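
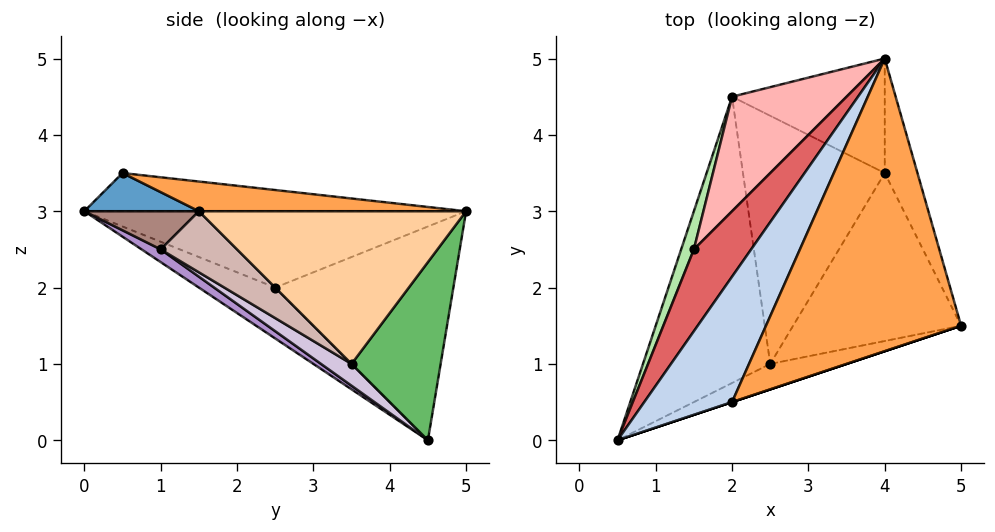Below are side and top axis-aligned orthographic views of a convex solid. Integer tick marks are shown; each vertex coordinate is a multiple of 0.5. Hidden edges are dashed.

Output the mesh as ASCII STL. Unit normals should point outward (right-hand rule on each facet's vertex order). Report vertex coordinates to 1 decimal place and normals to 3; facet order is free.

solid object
 facet normal 0.316 -0.949 0.000
  outer loop
   vertex 2.0 0.5 3.5
   vertex 0.5 0.0 3.0
   vertex 5.0 1.5 3.0
  endloop
 endfacet
 facet normal -0.384 0.269 0.883
  outer loop
   vertex 2.0 0.5 3.5
   vertex 4.0 5.0 3.0
   vertex 0.5 0.0 3.0
  endloop
 endfacet
 facet normal 0.150 0.043 0.988
  outer loop
   vertex 2.0 0.5 3.5
   vertex 5.0 1.5 3.0
   vertex 4.0 5.0 3.0
  endloop
 endfacet
 facet normal 0.942 0.269 -0.202
  outer loop
   vertex 4.0 3.5 1.0
   vertex 4.0 5.0 3.0
   vertex 5.0 1.5 3.0
  endloop
 endfacet
 facet normal 0.573 0.655 -0.492
  outer loop
   vertex 4.0 3.5 1.0
   vertex 2.0 4.5 0.0
   vertex 4.0 5.0 3.0
  endloop
 endfacet
 facet normal -0.873 0.436 0.218
  outer loop
   vertex 1.5 2.5 2.0
   vertex 2.0 4.5 0.0
   vertex 0.5 0.0 3.0
  endloop
 endfacet
 facet normal -0.698 0.489 0.524
  outer loop
   vertex 1.5 2.5 2.0
   vertex 0.5 0.0 3.0
   vertex 4.0 5.0 3.0
  endloop
 endfacet
 facet normal -0.725 0.569 0.388
  outer loop
   vertex 1.5 2.5 2.0
   vertex 4.0 5.0 3.0
   vertex 2.0 4.5 0.0
  endloop
 endfacet
 facet normal 0.082 -0.572 -0.816
  outer loop
   vertex 2.5 1.0 2.5
   vertex 0.5 0.0 3.0
   vertex 2.0 4.5 0.0
  endloop
 endfacet
 facet normal 0.125 -0.565 -0.816
  outer loop
   vertex 2.5 1.0 2.5
   vertex 2.0 4.5 0.0
   vertex 4.0 3.5 1.0
  endloop
 endfacet
 facet normal 0.267 -0.802 -0.535
  outer loop
   vertex 2.5 1.0 2.5
   vertex 5.0 1.5 3.0
   vertex 0.5 0.0 3.0
  endloop
 endfacet
 facet normal 0.271 -0.610 -0.745
  outer loop
   vertex 2.5 1.0 2.5
   vertex 4.0 3.5 1.0
   vertex 5.0 1.5 3.0
  endloop
 endfacet
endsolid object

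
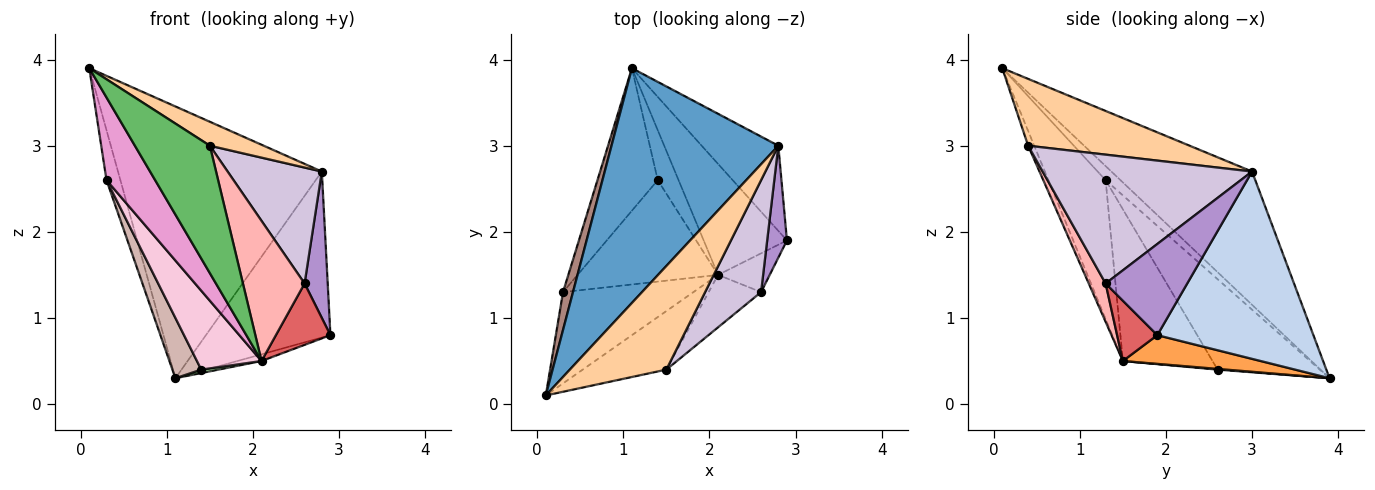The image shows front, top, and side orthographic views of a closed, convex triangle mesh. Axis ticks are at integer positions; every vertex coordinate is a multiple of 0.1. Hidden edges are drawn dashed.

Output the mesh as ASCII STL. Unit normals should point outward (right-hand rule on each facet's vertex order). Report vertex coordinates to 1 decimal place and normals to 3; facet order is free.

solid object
 facet normal -0.463 0.671 0.579
  outer loop
   vertex 2.8 3.0 2.7
   vertex 1.1 3.9 0.3
   vertex 0.1 0.1 3.9
  endloop
 endfacet
 facet normal 0.745 0.594 -0.305
  outer loop
   vertex 2.8 3.0 2.7
   vertex 2.9 1.9 0.8
   vertex 1.1 3.9 0.3
  endloop
 endfacet
 facet normal 0.325 0.057 -0.944
  outer loop
   vertex 2.1 1.5 0.5
   vertex 1.1 3.9 0.3
   vertex 2.9 1.9 0.8
  endloop
 endfacet
 facet normal 0.559 -0.186 0.808
  outer loop
   vertex 1.5 0.4 3.0
   vertex 2.8 3.0 2.7
   vertex 0.1 0.1 3.9
  endloop
 endfacet
 facet normal -0.073 -0.906 -0.416
  outer loop
   vertex 1.5 0.4 3.0
   vertex 0.1 0.1 3.9
   vertex 2.1 1.5 0.5
  endloop
 endfacet
 facet normal 0.034 -0.069 -0.997
  outer loop
   vertex 1.4 2.6 0.4
   vertex 1.1 3.9 0.3
   vertex 2.1 1.5 0.5
  endloop
 endfacet
 facet normal 0.529 -0.718 -0.453
  outer loop
   vertex 2.6 1.3 1.4
   vertex 2.1 1.5 0.5
   vertex 2.9 1.9 0.8
  endloop
 endfacet
 facet normal 0.248 -0.907 -0.340
  outer loop
   vertex 2.6 1.3 1.4
   vertex 1.5 0.4 3.0
   vertex 2.1 1.5 0.5
  endloop
 endfacet
 facet normal 0.942 -0.267 0.204
  outer loop
   vertex 2.6 1.3 1.4
   vertex 2.9 1.9 0.8
   vertex 2.8 3.0 2.7
  endloop
 endfacet
 facet normal 0.848 -0.381 0.368
  outer loop
   vertex 2.6 1.3 1.4
   vertex 2.8 3.0 2.7
   vertex 1.5 0.4 3.0
  endloop
 endfacet
 facet normal -0.648 0.607 0.460
  outer loop
   vertex 0.3 1.3 2.6
   vertex 0.1 0.1 3.9
   vertex 1.1 3.9 0.3
  endloop
 endfacet
 facet normal -0.810 -0.228 -0.540
  outer loop
   vertex 0.3 1.3 2.6
   vertex 1.1 3.9 0.3
   vertex 1.4 2.6 0.4
  endloop
 endfacet
 facet normal -0.620 -0.527 -0.582
  outer loop
   vertex 0.3 1.3 2.6
   vertex 2.1 1.5 0.5
   vertex 0.1 0.1 3.9
  endloop
 endfacet
 facet normal -0.649 -0.467 -0.601
  outer loop
   vertex 0.3 1.3 2.6
   vertex 1.4 2.6 0.4
   vertex 2.1 1.5 0.5
  endloop
 endfacet
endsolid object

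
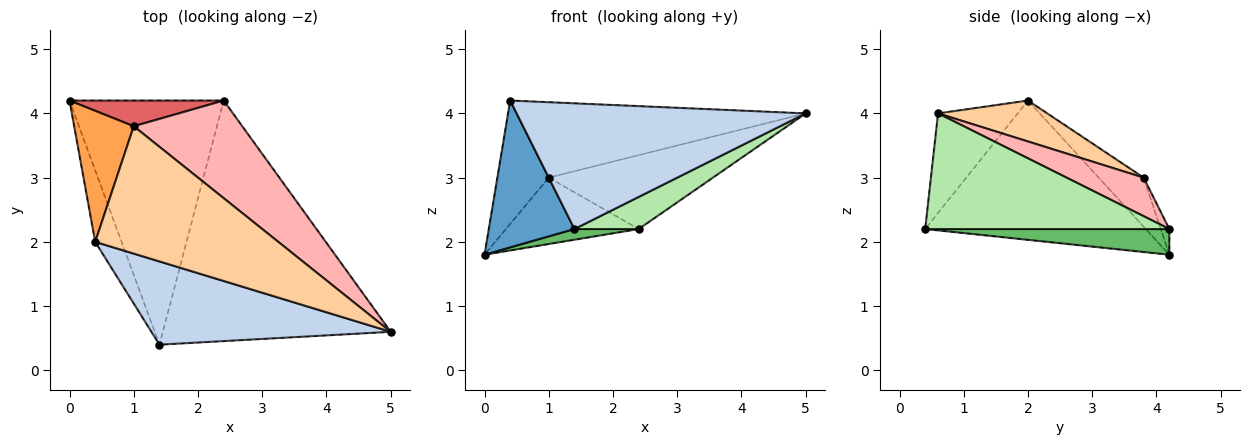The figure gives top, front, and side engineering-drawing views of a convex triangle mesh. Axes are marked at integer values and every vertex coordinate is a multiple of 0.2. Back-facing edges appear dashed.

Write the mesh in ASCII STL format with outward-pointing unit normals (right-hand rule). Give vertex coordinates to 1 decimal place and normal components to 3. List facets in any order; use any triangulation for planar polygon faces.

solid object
 facet normal -0.918 -0.357 -0.174
  outer loop
   vertex 0.4 2.0 4.2
   vertex 0.0 4.2 1.8
   vertex 1.4 0.4 2.2
  endloop
 endfacet
 facet normal -0.224 -0.813 0.538
  outer loop
   vertex 0.4 2.0 4.2
   vertex 1.4 0.4 2.2
   vertex 5.0 0.6 4.0
  endloop
 endfacet
 facet normal -0.514 0.588 0.625
  outer loop
   vertex 1.0 3.8 3.0
   vertex 0.0 4.2 1.8
   vertex 0.4 2.0 4.2
  endloop
 endfacet
 facet normal 0.189 0.500 0.845
  outer loop
   vertex 1.0 3.8 3.0
   vertex 0.4 2.0 4.2
   vertex 5.0 0.6 4.0
  endloop
 endfacet
 facet normal 0.164 -0.043 -0.985
  outer loop
   vertex 2.4 4.2 2.2
   vertex 1.4 0.4 2.2
   vertex 0.0 4.2 1.8
  endloop
 endfacet
 facet normal 0.449 -0.118 -0.886
  outer loop
   vertex 2.4 4.2 2.2
   vertex 5.0 0.6 4.0
   vertex 1.4 0.4 2.2
  endloop
 endfacet
 facet normal -0.060 0.931 0.360
  outer loop
   vertex 2.4 4.2 2.2
   vertex 0.0 4.2 1.8
   vertex 1.0 3.8 3.0
  endloop
 endfacet
 facet normal 0.273 0.581 0.767
  outer loop
   vertex 2.4 4.2 2.2
   vertex 1.0 3.8 3.0
   vertex 5.0 0.6 4.0
  endloop
 endfacet
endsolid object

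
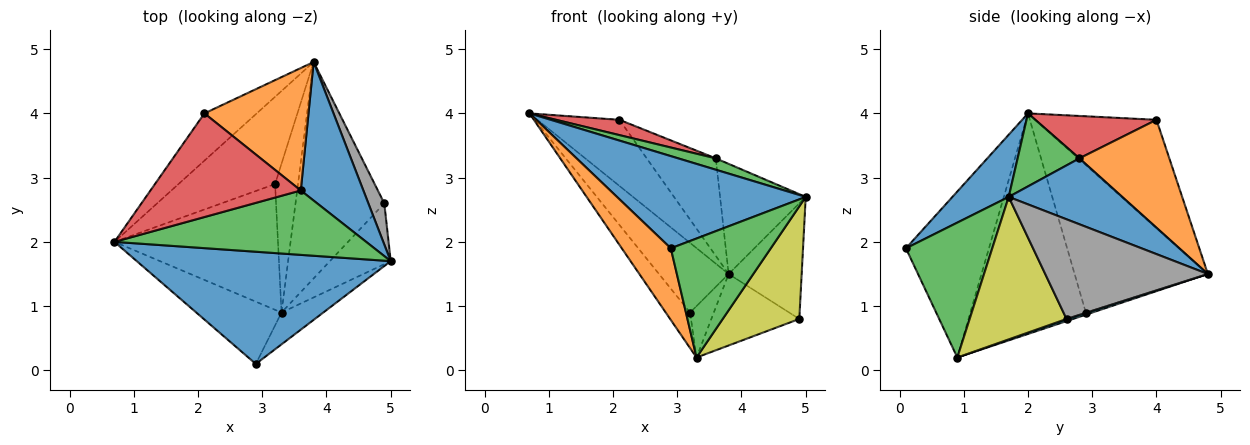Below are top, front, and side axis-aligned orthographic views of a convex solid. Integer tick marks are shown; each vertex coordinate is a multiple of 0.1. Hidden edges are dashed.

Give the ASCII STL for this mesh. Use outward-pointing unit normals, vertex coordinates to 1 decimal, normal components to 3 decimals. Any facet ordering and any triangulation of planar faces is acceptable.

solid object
 facet normal 0.186 -0.624 0.759
  outer loop
   vertex 2.9 0.1 1.9
   vertex 5.0 1.7 2.7
   vertex 0.7 2.0 4.0
  endloop
 endfacet
 facet normal -0.788 -0.465 -0.404
  outer loop
   vertex 2.9 0.1 1.9
   vertex 0.7 2.0 4.0
   vertex 3.3 0.9 0.2
  endloop
 endfacet
 facet normal 0.641 -0.742 -0.198
  outer loop
   vertex 2.9 0.1 1.9
   vertex 3.3 0.9 0.2
   vertex 5.0 1.7 2.7
  endloop
 endfacet
 facet normal -0.769 0.520 -0.372
  outer loop
   vertex 2.1 4.0 3.9
   vertex 3.8 4.8 1.5
   vertex 0.7 2.0 4.0
  endloop
 endfacet
 facet normal -0.767 0.401 -0.502
  outer loop
   vertex 3.2 2.9 0.9
   vertex 0.7 2.0 4.0
   vertex 3.8 4.8 1.5
  endloop
 endfacet
 facet normal -0.791 0.167 -0.589
  outer loop
   vertex 3.2 2.9 0.9
   vertex 3.3 0.9 0.2
   vertex 0.7 2.0 4.0
  endloop
 endfacet
 facet normal -0.088 0.325 -0.942
  outer loop
   vertex 3.2 2.9 0.9
   vertex 3.8 4.8 1.5
   vertex 3.3 0.9 0.2
  endloop
 endfacet
 facet normal 0.903 0.405 0.145
  outer loop
   vertex 4.9 2.6 0.8
   vertex 3.8 4.8 1.5
   vertex 5.0 1.7 2.7
  endloop
 endfacet
 facet normal 0.744 -0.588 -0.318
  outer loop
   vertex 4.9 2.6 0.8
   vertex 5.0 1.7 2.7
   vertex 3.3 0.9 0.2
  endloop
 endfacet
 facet normal 0.023 0.314 -0.949
  outer loop
   vertex 4.9 2.6 0.8
   vertex 3.3 0.9 0.2
   vertex 3.8 4.8 1.5
  endloop
 endfacet
 facet normal 0.636 0.480 0.604
  outer loop
   vertex 3.6 2.8 3.3
   vertex 5.0 1.7 2.7
   vertex 3.8 4.8 1.5
  endloop
 endfacet
 facet normal 0.630 0.484 0.608
  outer loop
   vertex 3.6 2.8 3.3
   vertex 3.8 4.8 1.5
   vertex 2.1 4.0 3.9
  endloop
 endfacet
 facet normal 0.275 -0.167 0.947
  outer loop
   vertex 3.6 2.8 3.3
   vertex 0.7 2.0 4.0
   vertex 5.0 1.7 2.7
  endloop
 endfacet
 facet normal 0.269 -0.140 0.953
  outer loop
   vertex 3.6 2.8 3.3
   vertex 2.1 4.0 3.9
   vertex 0.7 2.0 4.0
  endloop
 endfacet
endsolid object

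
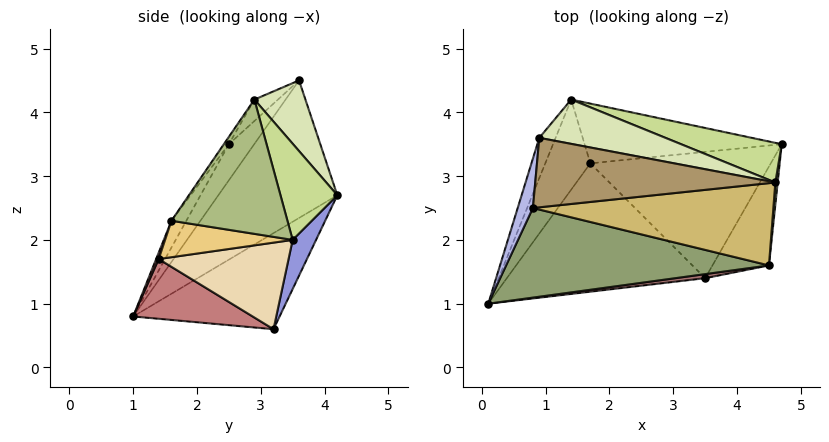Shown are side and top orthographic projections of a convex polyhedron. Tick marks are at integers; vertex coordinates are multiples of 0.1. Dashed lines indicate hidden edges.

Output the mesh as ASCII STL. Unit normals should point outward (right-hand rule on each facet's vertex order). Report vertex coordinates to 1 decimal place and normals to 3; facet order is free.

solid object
 facet normal -0.897 0.428 -0.107
  outer loop
   vertex 0.9 3.6 4.5
   vertex 1.4 4.2 2.7
   vertex 0.1 1.0 0.8
  endloop
 endfacet
 facet normal -0.770 0.527 -0.361
  outer loop
   vertex 1.7 3.2 0.6
   vertex 0.1 1.0 0.8
   vertex 1.4 4.2 2.7
  endloop
 endfacet
 facet normal 0.104 0.904 -0.416
  outer loop
   vertex 1.7 3.2 0.6
   vertex 1.4 4.2 2.7
   vertex 4.7 3.5 2.0
  endloop
 endfacet
 facet normal -0.890 -0.260 0.375
  outer loop
   vertex 0.8 2.5 3.5
   vertex 0.9 3.6 4.5
   vertex 0.1 1.0 0.8
  endloop
 endfacet
 facet normal -0.050 -0.867 0.495
  outer loop
   vertex 0.8 2.5 3.5
   vertex 0.1 1.0 0.8
   vertex 4.5 1.6 2.3
  endloop
 endfacet
 facet normal 0.995 -0.102 0.017
  outer loop
   vertex 4.6 2.9 4.2
   vertex 4.5 1.6 2.3
   vertex 4.7 3.5 2.0
  endloop
 endfacet
 facet normal 0.254 0.930 0.265
  outer loop
   vertex 4.6 2.9 4.2
   vertex 4.7 3.5 2.0
   vertex 1.4 4.2 2.7
  endloop
 endfacet
 facet normal 0.202 0.911 0.360
  outer loop
   vertex 4.6 2.9 4.2
   vertex 1.4 4.2 2.7
   vertex 0.9 3.6 4.5
  endloop
 endfacet
 facet normal -0.066 -0.668 0.741
  outer loop
   vertex 4.6 2.9 4.2
   vertex 0.9 3.6 4.5
   vertex 0.8 2.5 3.5
  endloop
 endfacet
 facet normal -0.017 -0.825 0.565
  outer loop
   vertex 4.6 2.9 4.2
   vertex 0.8 2.5 3.5
   vertex 4.5 1.6 2.3
  endloop
 endfacet
 facet normal 0.533 -0.186 -0.826
  outer loop
   vertex 3.5 1.4 1.7
   vertex 4.7 3.5 2.0
   vertex 4.5 1.6 2.3
  endloop
 endfacet
 facet normal 0.430 -0.118 -0.895
  outer loop
   vertex 3.5 1.4 1.7
   vertex 1.7 3.2 0.6
   vertex 4.7 3.5 2.0
  endloop
 endfacet
 facet normal 0.051 -0.970 0.238
  outer loop
   vertex 3.5 1.4 1.7
   vertex 4.5 1.6 2.3
   vertex 0.1 1.0 0.8
  endloop
 endfacet
 facet normal 0.276 -0.285 -0.918
  outer loop
   vertex 3.5 1.4 1.7
   vertex 0.1 1.0 0.8
   vertex 1.7 3.2 0.6
  endloop
 endfacet
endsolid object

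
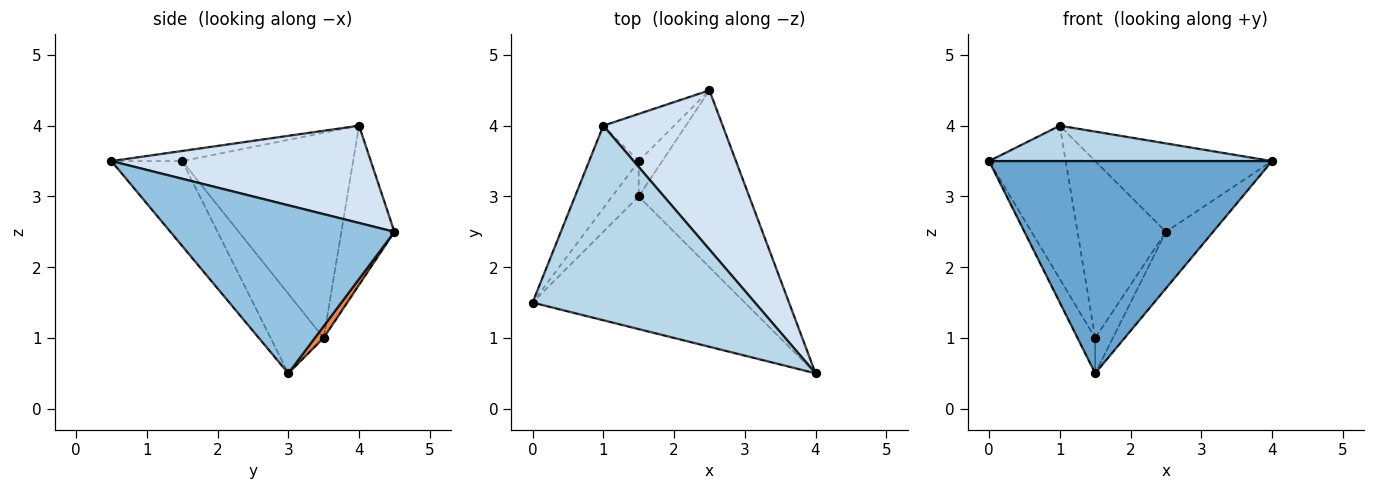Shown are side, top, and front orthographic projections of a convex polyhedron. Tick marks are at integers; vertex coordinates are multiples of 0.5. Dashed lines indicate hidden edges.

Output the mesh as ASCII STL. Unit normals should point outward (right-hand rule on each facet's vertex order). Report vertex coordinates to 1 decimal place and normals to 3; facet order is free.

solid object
 facet normal -0.207 -0.830 -0.518
  outer loop
   vertex 1.5 3.0 0.5
   vertex 4.0 0.5 3.5
   vertex 0.0 1.5 3.5
  endloop
 endfacet
 facet normal 0.823 0.173 -0.541
  outer loop
   vertex 1.5 3.0 0.5
   vertex 2.5 4.5 2.5
   vertex 4.0 0.5 3.5
  endloop
 endfacet
 facet normal -0.045 -0.179 0.983
  outer loop
   vertex 1.0 4.0 4.0
   vertex 0.0 1.5 3.5
   vertex 4.0 0.5 3.5
  endloop
 endfacet
 facet normal 0.580 0.396 0.712
  outer loop
   vertex 1.0 4.0 4.0
   vertex 4.0 0.5 3.5
   vertex 2.5 4.5 2.5
  endloop
 endfacet
 facet normal 0.333 0.667 -0.667
  outer loop
   vertex 1.5 3.5 1.0
   vertex 2.5 4.5 2.5
   vertex 1.5 3.0 0.5
  endloop
 endfacet
 facet normal -0.502 0.836 -0.223
  outer loop
   vertex 1.5 3.5 1.0
   vertex 1.0 4.0 4.0
   vertex 2.5 4.5 2.5
  endloop
 endfacet
 facet normal -0.905 0.302 -0.302
  outer loop
   vertex 1.5 3.5 1.0
   vertex 1.5 3.0 0.5
   vertex 0.0 1.5 3.5
  endloop
 endfacet
 facet normal -0.891 0.399 -0.215
  outer loop
   vertex 1.5 3.5 1.0
   vertex 0.0 1.5 3.5
   vertex 1.0 4.0 4.0
  endloop
 endfacet
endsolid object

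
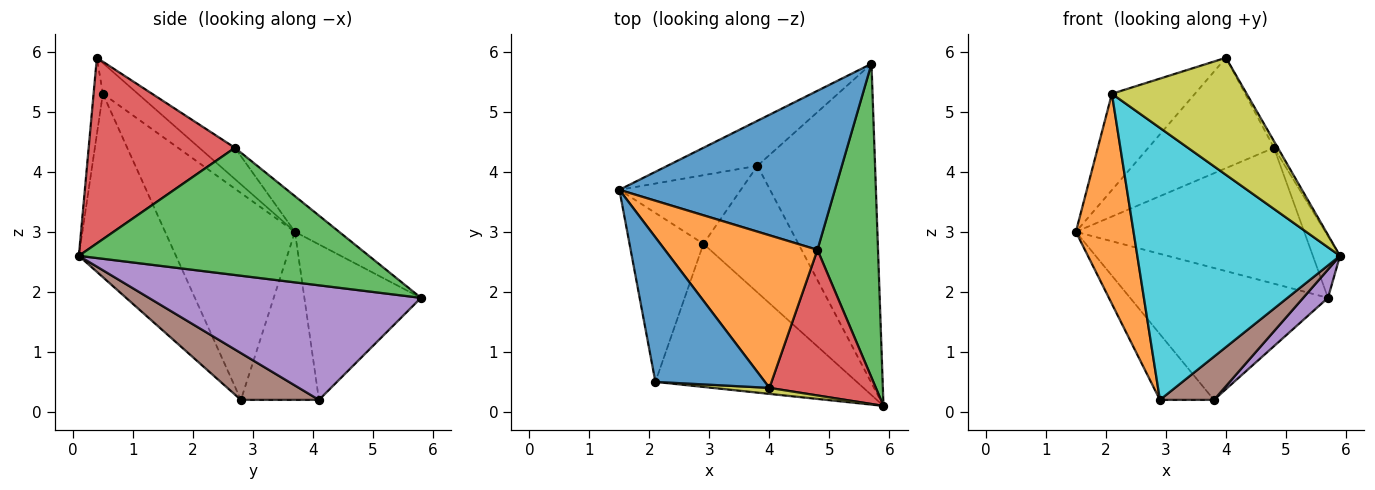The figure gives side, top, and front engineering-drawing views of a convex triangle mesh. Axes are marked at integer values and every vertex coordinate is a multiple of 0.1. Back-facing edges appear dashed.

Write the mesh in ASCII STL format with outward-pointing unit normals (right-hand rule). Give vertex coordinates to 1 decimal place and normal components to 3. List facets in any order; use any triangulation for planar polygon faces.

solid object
 facet normal -0.125 0.645 0.754
  outer loop
   vertex 4.8 2.7 4.4
   vertex 5.7 5.8 1.9
   vertex 1.5 3.7 3.0
  endloop
 endfacet
 facet normal -0.164 0.578 0.799
  outer loop
   vertex 4.8 2.7 4.4
   vertex 1.5 3.7 3.0
   vertex 4.0 0.4 5.9
  endloop
 endfacet
 facet normal 0.900 0.084 0.428
  outer loop
   vertex 4.8 2.7 4.4
   vertex 5.9 0.1 2.6
   vertex 5.7 5.8 1.9
  endloop
 endfacet
 facet normal 0.867 0.023 0.497
  outer loop
   vertex 4.8 2.7 4.4
   vertex 4.0 0.4 5.9
   vertex 5.9 0.1 2.6
  endloop
 endfacet
 facet normal 0.696 -0.063 -0.715
  outer loop
   vertex 3.8 4.1 0.2
   vertex 5.7 5.8 1.9
   vertex 5.9 0.1 2.6
  endloop
 endfacet
 facet normal 0.423 -0.293 -0.858
  outer loop
   vertex 3.8 4.1 0.2
   vertex 5.9 0.1 2.6
   vertex 2.9 2.8 0.2
  endloop
 endfacet
 facet normal -0.487 0.827 -0.282
  outer loop
   vertex 3.8 4.1 0.2
   vertex 1.5 3.7 3.0
   vertex 5.7 5.8 1.9
  endloop
 endfacet
 facet normal -0.707 0.489 -0.511
  outer loop
   vertex 3.8 4.1 0.2
   vertex 2.9 2.8 0.2
   vertex 1.5 3.7 3.0
  endloop
 endfacet
 facet normal -0.069 -0.996 0.051
  outer loop
   vertex 2.1 0.5 5.3
   vertex 5.9 0.1 2.6
   vertex 4.0 0.4 5.9
  endloop
 endfacet
 facet normal -0.390 -0.815 -0.429
  outer loop
   vertex 2.1 0.5 5.3
   vertex 2.9 2.8 0.2
   vertex 5.9 0.1 2.6
  endloop
 endfacet
 facet normal -0.228 0.540 0.810
  outer loop
   vertex 2.1 0.5 5.3
   vertex 4.0 0.4 5.9
   vertex 1.5 3.7 3.0
  endloop
 endfacet
 facet normal -0.869 -0.386 -0.310
  outer loop
   vertex 2.1 0.5 5.3
   vertex 1.5 3.7 3.0
   vertex 2.9 2.8 0.2
  endloop
 endfacet
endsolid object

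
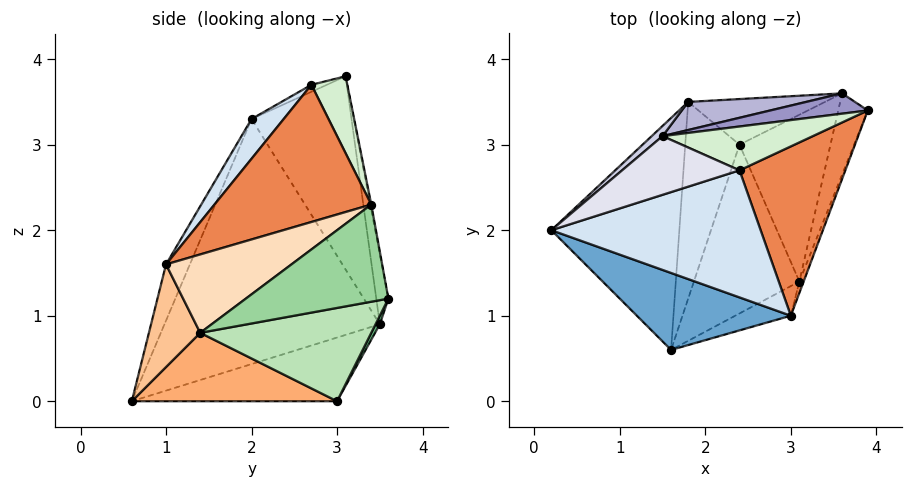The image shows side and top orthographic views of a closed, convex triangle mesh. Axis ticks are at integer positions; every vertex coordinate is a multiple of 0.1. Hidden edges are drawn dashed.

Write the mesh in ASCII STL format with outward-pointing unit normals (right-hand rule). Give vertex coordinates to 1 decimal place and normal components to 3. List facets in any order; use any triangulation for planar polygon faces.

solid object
 facet normal -0.125 -0.931 0.342
  outer loop
   vertex 3.0 1.0 1.6
   vertex 0.2 2.0 3.3
   vertex 1.6 0.6 0.0
  endloop
 endfacet
 facet normal -0.868 0.201 -0.454
  outer loop
   vertex 1.8 3.5 0.9
   vertex 1.6 0.6 0.0
   vertex 0.2 2.0 3.3
  endloop
 endfacet
 facet normal -0.738 0.246 -0.629
  outer loop
   vertex 1.8 3.5 0.9
   vertex 2.4 3.0 0.0
   vertex 1.6 0.6 0.0
  endloop
 endfacet
 facet normal 0.123 -0.754 0.645
  outer loop
   vertex 2.4 2.7 3.7
   vertex 0.2 2.0 3.3
   vertex 3.0 1.0 1.6
  endloop
 endfacet
 facet normal 0.715 -0.429 0.552
  outer loop
   vertex 2.4 2.7 3.7
   vertex 3.0 1.0 1.6
   vertex 3.9 3.4 2.3
  endloop
 endfacet
 facet normal 0.535 -0.178 -0.825
  outer loop
   vertex 3.1 1.4 0.8
   vertex 1.6 0.6 0.0
   vertex 2.4 3.0 0.0
  endloop
 endfacet
 facet normal 0.571 -0.761 -0.309
  outer loop
   vertex 3.1 1.4 0.8
   vertex 3.0 1.0 1.6
   vertex 1.6 0.6 0.0
  endloop
 endfacet
 facet normal 0.940 -0.338 -0.051
  outer loop
   vertex 3.1 1.4 0.8
   vertex 3.9 3.4 2.3
   vertex 3.0 1.0 1.6
  endloop
 endfacet
 facet normal 0.029 0.882 -0.470
  outer loop
   vertex 3.6 3.6 1.2
   vertex 2.4 3.0 0.0
   vertex 1.8 3.5 0.9
  endloop
 endfacet
 facet normal 0.944 -0.162 -0.287
  outer loop
   vertex 3.6 3.6 1.2
   vertex 3.9 3.4 2.3
   vertex 3.1 1.4 0.8
  endloop
 endfacet
 facet normal 0.716 -0.036 -0.698
  outer loop
   vertex 3.6 3.6 1.2
   vertex 3.1 1.4 0.8
   vertex 2.4 3.0 0.0
  endloop
 endfacet
 facet normal 0.355 0.626 0.694
  outer loop
   vertex 1.5 3.1 3.8
   vertex 2.4 2.7 3.7
   vertex 3.9 3.4 2.3
  endloop
 endfacet
 facet normal -0.010 0.983 0.181
  outer loop
   vertex 1.5 3.1 3.8
   vertex 3.9 3.4 2.3
   vertex 3.6 3.6 1.2
  endloop
 endfacet
 facet normal -0.076 0.989 0.128
  outer loop
   vertex 1.5 3.1 3.8
   vertex 3.6 3.6 1.2
   vertex 1.8 3.5 0.9
  endloop
 endfacet
 facet normal -0.654 0.756 0.037
  outer loop
   vertex 1.5 3.1 3.8
   vertex 1.8 3.5 0.9
   vertex 0.2 2.0 3.3
  endloop
 endfacet
 facet normal -0.056 -0.358 0.932
  outer loop
   vertex 1.5 3.1 3.8
   vertex 0.2 2.0 3.3
   vertex 2.4 2.7 3.7
  endloop
 endfacet
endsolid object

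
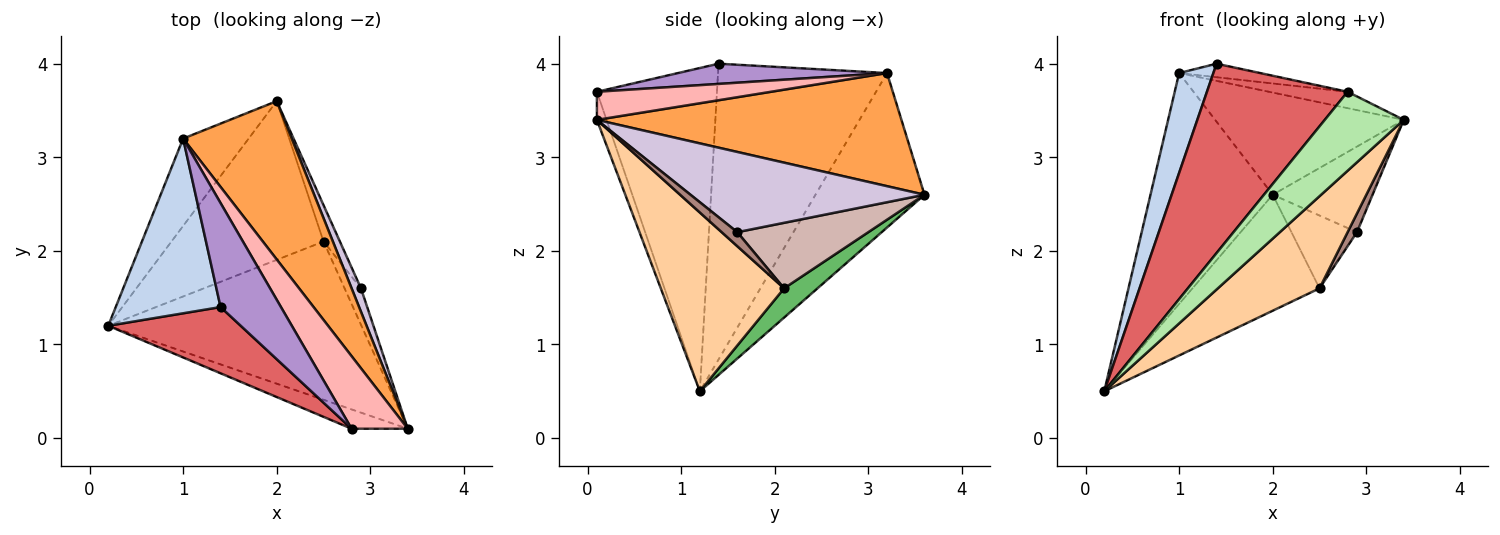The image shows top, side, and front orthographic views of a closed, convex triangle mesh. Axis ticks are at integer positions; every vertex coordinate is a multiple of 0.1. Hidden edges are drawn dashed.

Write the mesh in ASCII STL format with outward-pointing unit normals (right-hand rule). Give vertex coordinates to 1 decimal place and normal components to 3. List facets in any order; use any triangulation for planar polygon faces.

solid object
 facet normal -0.641 0.718 -0.272
  outer loop
   vertex 1.0 3.2 3.9
   vertex 2.0 3.6 2.6
   vertex 0.2 1.2 0.5
  endloop
 endfacet
 facet normal -0.926 -0.188 0.328
  outer loop
   vertex 1.0 3.2 3.9
   vertex 0.2 1.2 0.5
   vertex 1.4 1.4 4.0
  endloop
 endfacet
 facet normal 0.659 0.408 0.632
  outer loop
   vertex 1.0 3.2 3.9
   vertex 3.4 0.1 3.4
   vertex 2.0 3.6 2.6
  endloop
 endfacet
 facet normal 0.521 -0.430 -0.738
  outer loop
   vertex 2.5 2.1 1.6
   vertex 3.4 0.1 3.4
   vertex 0.2 1.2 0.5
  endloop
 endfacet
 facet normal 0.153 0.583 -0.798
  outer loop
   vertex 2.5 2.1 1.6
   vertex 0.2 1.2 0.5
   vertex 2.0 3.6 2.6
  endloop
 endfacet
 facet normal -0.118 -0.965 -0.236
  outer loop
   vertex 2.8 0.1 3.7
   vertex 0.2 1.2 0.5
   vertex 3.4 0.1 3.4
  endloop
 endfacet
 facet normal -0.627 -0.735 0.257
  outer loop
   vertex 2.8 0.1 3.7
   vertex 1.4 1.4 4.0
   vertex 0.2 1.2 0.5
  endloop
 endfacet
 facet normal 0.438 0.198 0.877
  outer loop
   vertex 2.8 0.1 3.7
   vertex 3.4 0.1 3.4
   vertex 1.0 3.2 3.9
  endloop
 endfacet
 facet normal 0.315 0.122 0.941
  outer loop
   vertex 2.8 0.1 3.7
   vertex 1.0 3.2 3.9
   vertex 1.4 1.4 4.0
  endloop
 endfacet
 facet normal 0.915 0.390 0.107
  outer loop
   vertex 2.9 1.6 2.2
   vertex 2.0 3.6 2.6
   vertex 3.4 0.1 3.4
  endloop
 endfacet
 facet normal 0.606 -0.364 -0.707
  outer loop
   vertex 2.9 1.6 2.2
   vertex 3.4 0.1 3.4
   vertex 2.5 2.1 1.6
  endloop
 endfacet
 facet normal 0.873 0.436 -0.218
  outer loop
   vertex 2.9 1.6 2.2
   vertex 2.5 2.1 1.6
   vertex 2.0 3.6 2.6
  endloop
 endfacet
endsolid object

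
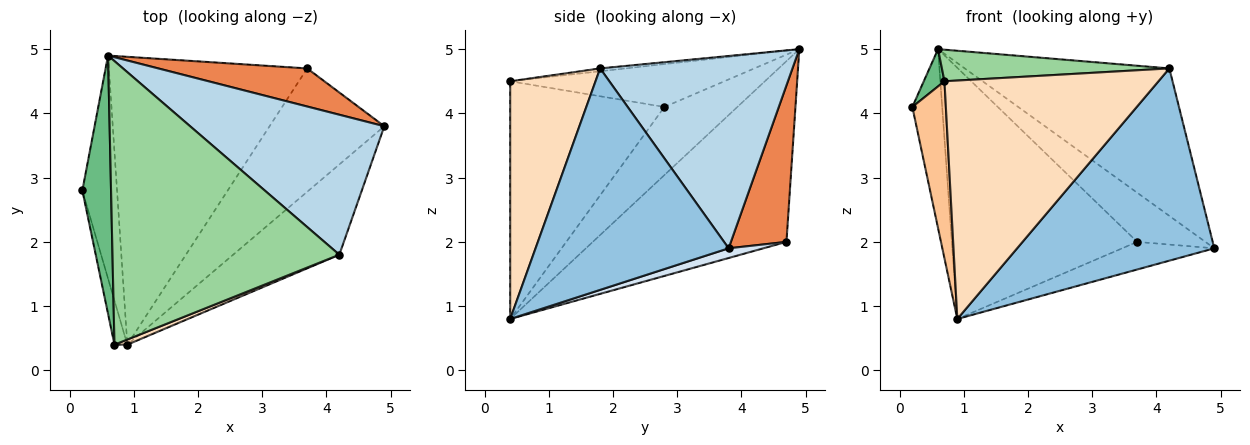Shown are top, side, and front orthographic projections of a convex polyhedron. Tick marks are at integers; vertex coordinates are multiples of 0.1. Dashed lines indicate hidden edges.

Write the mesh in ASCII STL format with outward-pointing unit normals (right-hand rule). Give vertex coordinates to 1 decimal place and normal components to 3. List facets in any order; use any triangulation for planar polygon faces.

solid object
 facet normal -0.837 0.342 -0.427
  outer loop
   vertex 0.6 4.9 5.0
   vertex 0.9 0.4 0.8
   vertex 0.2 2.8 4.1
  endloop
 endfacet
 facet normal 0.663 -0.677 -0.318
  outer loop
   vertex 4.2 1.8 4.7
   vertex 0.9 0.4 0.8
   vertex 4.9 3.8 1.9
  endloop
 endfacet
 facet normal 0.563 0.599 0.569
  outer loop
   vertex 4.2 1.8 4.7
   vertex 4.9 3.8 1.9
   vertex 0.6 4.9 5.0
  endloop
 endfacet
 facet normal 0.082 0.218 -0.973
  outer loop
   vertex 3.7 4.7 2.0
   vertex 4.9 3.8 1.9
   vertex 0.9 0.4 0.8
  endloop
 endfacet
 facet normal 0.541 0.665 0.515
  outer loop
   vertex 3.7 4.7 2.0
   vertex 0.6 4.9 5.0
   vertex 4.9 3.8 1.9
  endloop
 endfacet
 facet normal -0.566 0.542 -0.621
  outer loop
   vertex 3.7 4.7 2.0
   vertex 0.9 0.4 0.8
   vertex 0.6 4.9 5.0
  endloop
 endfacet
 facet normal -0.976 -0.212 -0.053
  outer loop
   vertex 0.7 0.4 4.5
   vertex 0.2 2.8 4.1
   vertex 0.9 0.4 0.8
  endloop
 endfacet
 facet normal 0.370 -0.929 0.020
  outer loop
   vertex 0.7 0.4 4.5
   vertex 0.9 0.4 0.8
   vertex 4.2 1.8 4.7
  endloop
 endfacet
 facet normal -0.828 -0.080 0.555
  outer loop
   vertex 0.7 0.4 4.5
   vertex 0.6 4.9 5.0
   vertex 0.2 2.8 4.1
  endloop
 endfacet
 facet normal -0.013 -0.111 0.994
  outer loop
   vertex 0.7 0.4 4.5
   vertex 4.2 1.8 4.7
   vertex 0.6 4.9 5.0
  endloop
 endfacet
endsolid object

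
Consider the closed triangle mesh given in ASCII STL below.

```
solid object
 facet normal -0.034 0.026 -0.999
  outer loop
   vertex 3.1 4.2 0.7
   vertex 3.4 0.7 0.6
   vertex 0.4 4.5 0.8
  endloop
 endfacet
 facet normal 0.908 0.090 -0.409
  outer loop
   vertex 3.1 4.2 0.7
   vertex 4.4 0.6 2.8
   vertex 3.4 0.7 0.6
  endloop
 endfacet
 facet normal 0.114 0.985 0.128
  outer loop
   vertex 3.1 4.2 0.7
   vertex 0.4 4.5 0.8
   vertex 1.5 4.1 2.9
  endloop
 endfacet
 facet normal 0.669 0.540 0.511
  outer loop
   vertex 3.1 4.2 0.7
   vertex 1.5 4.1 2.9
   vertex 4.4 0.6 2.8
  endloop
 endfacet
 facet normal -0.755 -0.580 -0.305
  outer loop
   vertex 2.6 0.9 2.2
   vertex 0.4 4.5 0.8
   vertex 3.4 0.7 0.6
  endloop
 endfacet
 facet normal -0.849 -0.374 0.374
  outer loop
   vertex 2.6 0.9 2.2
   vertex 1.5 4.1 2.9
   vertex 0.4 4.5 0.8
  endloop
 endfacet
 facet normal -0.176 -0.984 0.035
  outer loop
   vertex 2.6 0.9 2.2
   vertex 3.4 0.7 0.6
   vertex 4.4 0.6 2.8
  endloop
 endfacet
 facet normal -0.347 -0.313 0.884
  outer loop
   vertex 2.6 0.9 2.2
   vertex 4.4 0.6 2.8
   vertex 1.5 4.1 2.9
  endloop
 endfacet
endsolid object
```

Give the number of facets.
8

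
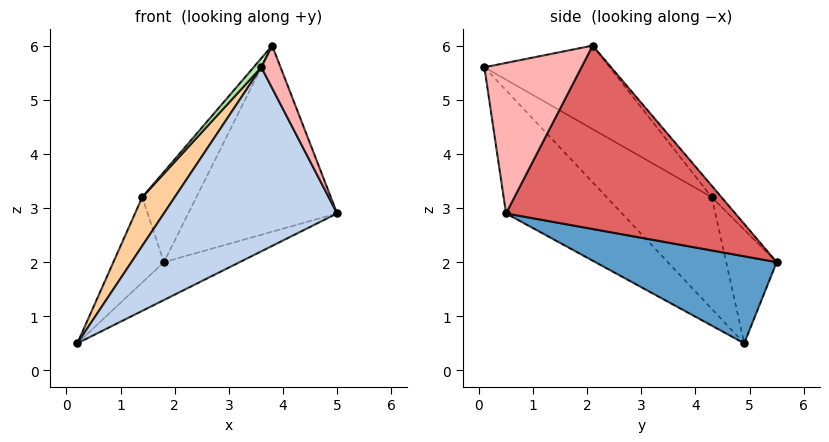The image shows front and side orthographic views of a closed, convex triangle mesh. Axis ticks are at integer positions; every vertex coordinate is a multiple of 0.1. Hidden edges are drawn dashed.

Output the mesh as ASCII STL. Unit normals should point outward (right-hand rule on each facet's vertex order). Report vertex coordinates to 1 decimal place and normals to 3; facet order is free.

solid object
 facet normal 0.609 0.254 -0.751
  outer loop
   vertex 1.8 5.5 2.0
   vertex 5.0 0.5 2.9
   vertex 0.2 4.9 0.5
  endloop
 endfacet
 facet normal -0.514 -0.769 -0.381
  outer loop
   vertex 3.6 0.1 5.6
   vertex 0.2 4.9 0.5
   vertex 5.0 0.5 2.9
  endloop
 endfacet
 facet normal -0.640 0.640 0.426
  outer loop
   vertex 1.4 4.3 3.2
   vertex 1.8 5.5 2.0
   vertex 0.2 4.9 0.5
  endloop
 endfacet
 facet normal -0.899 -0.278 0.338
  outer loop
   vertex 1.4 4.3 3.2
   vertex 0.2 4.9 0.5
   vertex 3.6 0.1 5.6
  endloop
 endfacet
 facet normal -0.130 0.722 0.679
  outer loop
   vertex 3.8 2.1 6.0
   vertex 1.8 5.5 2.0
   vertex 1.4 4.3 3.2
  endloop
 endfacet
 facet normal -0.777 -0.048 0.628
  outer loop
   vertex 3.8 2.1 6.0
   vertex 1.4 4.3 3.2
   vertex 3.6 0.1 5.6
  endloop
 endfacet
 facet normal 0.838 0.544 0.044
  outer loop
   vertex 3.8 2.1 6.0
   vertex 5.0 0.5 2.9
   vertex 1.8 5.5 2.0
  endloop
 endfacet
 facet normal 0.884 -0.175 0.433
  outer loop
   vertex 3.8 2.1 6.0
   vertex 3.6 0.1 5.6
   vertex 5.0 0.5 2.9
  endloop
 endfacet
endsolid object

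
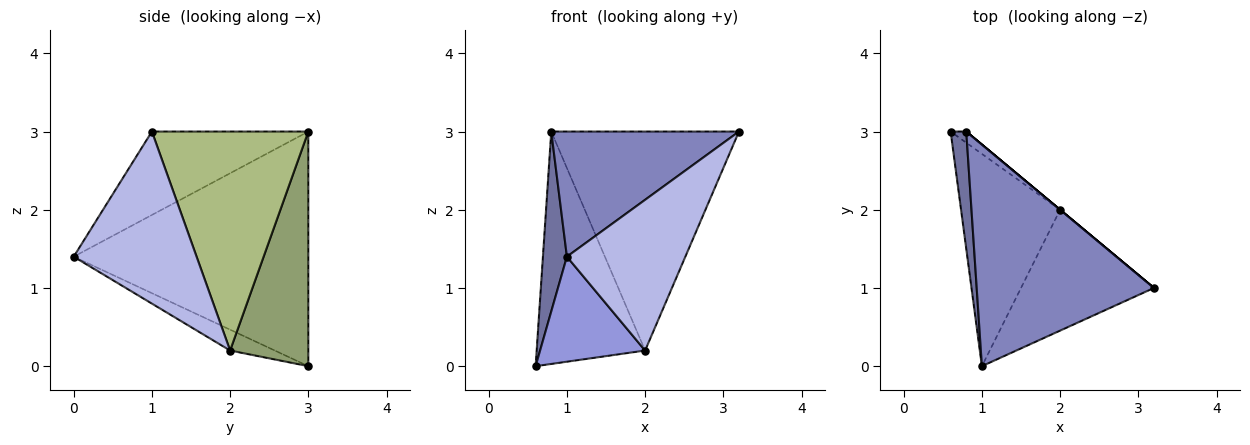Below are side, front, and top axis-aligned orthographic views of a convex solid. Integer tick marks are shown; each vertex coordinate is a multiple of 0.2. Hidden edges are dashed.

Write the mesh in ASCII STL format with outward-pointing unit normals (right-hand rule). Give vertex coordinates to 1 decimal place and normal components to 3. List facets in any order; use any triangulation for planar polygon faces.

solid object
 facet normal -0.993 -0.101 0.066
  outer loop
   vertex 0.8 3.0 3.0
   vertex 0.6 3.0 0.0
   vertex 1.0 0.0 1.4
  endloop
 endfacet
 facet normal -0.379 -0.455 0.806
  outer loop
   vertex 0.8 3.0 3.0
   vertex 1.0 0.0 1.4
   vertex 3.2 1.0 3.0
  endloop
 endfacet
 facet normal -0.185 -0.436 -0.881
  outer loop
   vertex 2.0 2.0 0.2
   vertex 1.0 0.0 1.4
   vertex 0.6 3.0 0.0
  endloop
 endfacet
 facet normal 0.629 -0.606 -0.486
  outer loop
   vertex 2.0 2.0 0.2
   vertex 3.2 1.0 3.0
   vertex 1.0 0.0 1.4
  endloop
 endfacet
 facet normal 0.584 0.810 -0.039
  outer loop
   vertex 2.0 2.0 0.2
   vertex 0.6 3.0 0.0
   vertex 0.8 3.0 3.0
  endloop
 endfacet
 facet normal 0.640 0.768 0.000
  outer loop
   vertex 2.0 2.0 0.2
   vertex 0.8 3.0 3.0
   vertex 3.2 1.0 3.0
  endloop
 endfacet
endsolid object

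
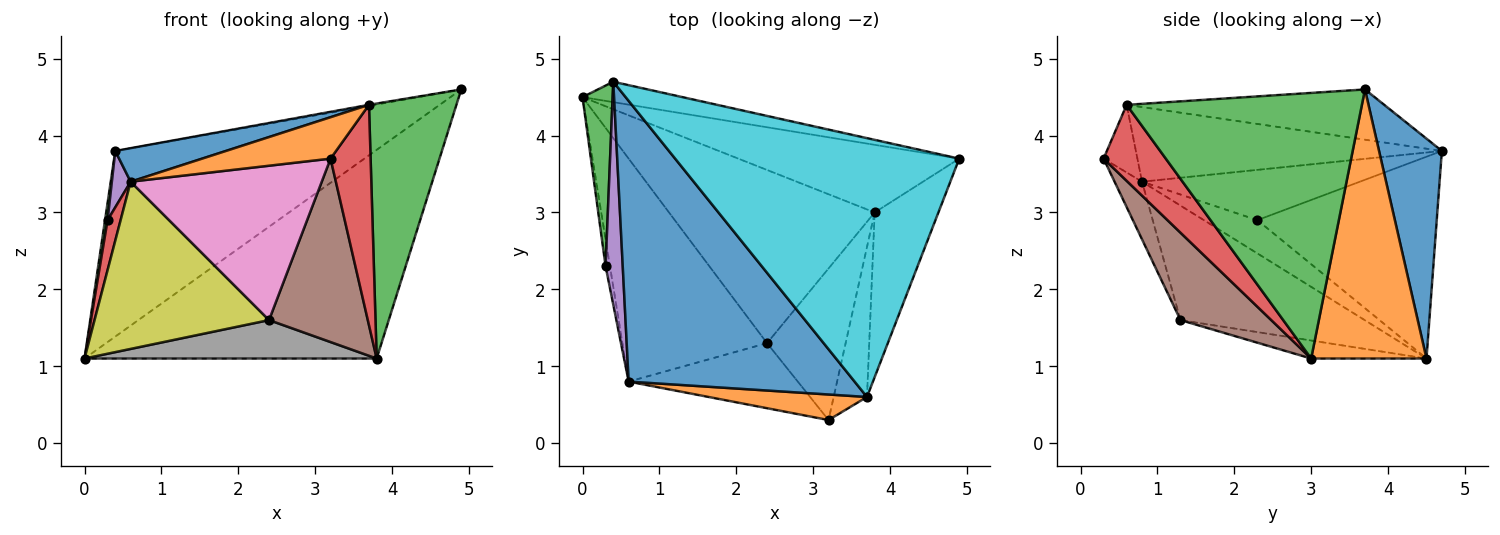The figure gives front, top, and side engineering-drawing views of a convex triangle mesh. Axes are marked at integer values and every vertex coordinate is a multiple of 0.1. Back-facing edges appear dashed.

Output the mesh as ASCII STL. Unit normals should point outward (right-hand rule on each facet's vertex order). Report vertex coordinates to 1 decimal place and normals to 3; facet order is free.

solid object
 facet normal 0.234 0.967 -0.106
  outer loop
   vertex 0.4 4.7 3.8
   vertex 4.9 3.7 4.6
   vertex 0.0 4.5 1.1
  endloop
 endfacet
 facet normal 0.352 0.891 -0.289
  outer loop
   vertex 3.8 3.0 1.1
   vertex 0.0 4.5 1.1
   vertex 4.9 3.7 4.6
  endloop
 endfacet
 facet normal -0.989 -0.014 0.148
  outer loop
   vertex 0.3 2.3 2.9
   vertex 0.4 4.7 3.8
   vertex 0.0 4.5 1.1
  endloop
 endfacet
 facet normal -0.964 -0.235 -0.126
  outer loop
   vertex 0.3 2.3 2.9
   vertex 0.0 4.5 1.1
   vertex 0.6 0.8 3.4
  endloop
 endfacet
 facet normal -0.943 -0.081 0.322
  outer loop
   vertex 0.3 2.3 2.9
   vertex 0.6 0.8 3.4
   vertex 0.4 4.7 3.8
  endloop
 endfacet
 facet normal 0.578 -0.629 -0.520
  outer loop
   vertex 2.4 1.3 1.6
   vertex 3.8 3.0 1.1
   vertex 3.2 0.3 3.7
  endloop
 endfacet
 facet normal -0.131 -0.914 -0.385
  outer loop
   vertex 2.4 1.3 1.6
   vertex 3.2 0.3 3.7
   vertex 0.6 0.8 3.4
  endloop
 endfacet
 facet normal -0.085 -0.216 -0.973
  outer loop
   vertex 2.4 1.3 1.6
   vertex 0.0 4.5 1.1
   vertex 3.8 3.0 1.1
  endloop
 endfacet
 facet normal -0.535 -0.507 -0.676
  outer loop
   vertex 2.4 1.3 1.6
   vertex 0.6 0.8 3.4
   vertex 0.0 4.5 1.1
  endloop
 endfacet
 facet normal -0.174 0.004 0.985
  outer loop
   vertex 3.7 0.6 4.4
   vertex 4.9 3.7 4.6
   vertex 0.4 4.7 3.8
  endloop
 endfacet
 facet normal -0.312 -0.113 0.943
  outer loop
   vertex 3.7 0.6 4.4
   vertex 0.4 4.7 3.8
   vertex 0.6 0.8 3.4
  endloop
 endfacet
 facet normal -0.219 -0.831 0.512
  outer loop
   vertex 3.7 0.6 4.4
   vertex 0.6 0.8 3.4
   vertex 3.2 0.3 3.7
  endloop
 endfacet
 facet normal 0.915 -0.340 -0.219
  outer loop
   vertex 3.7 0.6 4.4
   vertex 3.8 3.0 1.1
   vertex 4.9 3.7 4.6
  endloop
 endfacet
 facet normal 0.789 -0.508 -0.346
  outer loop
   vertex 3.7 0.6 4.4
   vertex 3.2 0.3 3.7
   vertex 3.8 3.0 1.1
  endloop
 endfacet
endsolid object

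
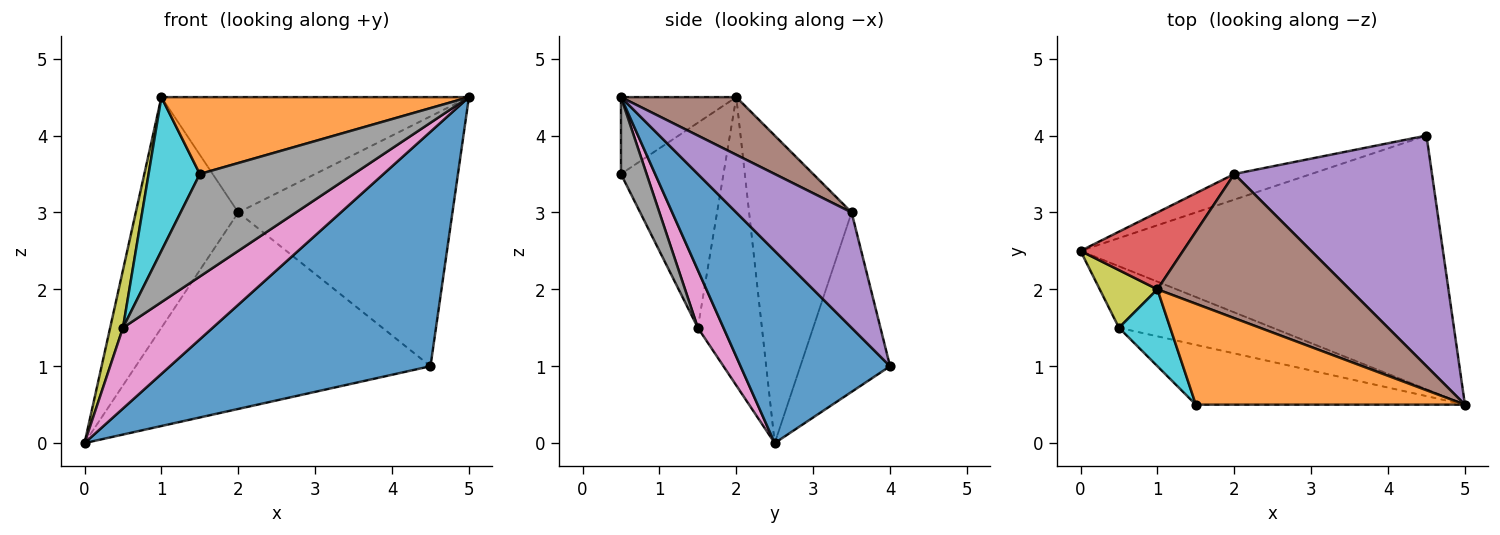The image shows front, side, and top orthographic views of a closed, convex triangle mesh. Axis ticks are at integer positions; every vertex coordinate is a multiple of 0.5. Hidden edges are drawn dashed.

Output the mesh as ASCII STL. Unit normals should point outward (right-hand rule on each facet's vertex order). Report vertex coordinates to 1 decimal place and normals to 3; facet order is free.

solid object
 facet normal 0.363 -0.632 -0.684
  outer loop
   vertex 4.5 4.0 1.0
   vertex 5.0 0.5 4.5
   vertex 0.0 2.5 0.0
  endloop
 endfacet
 facet normal -0.222 -0.591 0.776
  outer loop
   vertex 1.5 0.5 3.5
   vertex 5.0 0.5 4.5
   vertex 1.0 2.0 4.5
  endloop
 endfacet
 facet normal -0.289 0.949 -0.124
  outer loop
   vertex 2.0 3.5 3.0
   vertex 4.5 4.0 1.0
   vertex 0.0 2.5 0.0
  endloop
 endfacet
 facet normal -0.688 0.688 0.229
  outer loop
   vertex 2.0 3.5 3.0
   vertex 0.0 2.5 0.0
   vertex 1.0 2.0 4.5
  endloop
 endfacet
 facet normal 0.368 0.683 0.631
  outer loop
   vertex 2.0 3.5 3.0
   vertex 5.0 0.5 4.5
   vertex 4.5 4.0 1.0
  endloop
 endfacet
 facet normal 0.228 0.608 0.760
  outer loop
   vertex 2.0 3.5 3.0
   vertex 1.0 2.0 4.5
   vertex 5.0 0.5 4.5
  endloop
 endfacet
 facet normal 0.222 -0.776 -0.591
  outer loop
   vertex 0.5 1.5 1.5
   vertex 0.0 2.5 0.0
   vertex 5.0 0.5 4.5
  endloop
 endfacet
 facet normal 0.142 -0.855 -0.499
  outer loop
   vertex 0.5 1.5 1.5
   vertex 5.0 0.5 4.5
   vertex 1.5 0.5 3.5
  endloop
 endfacet
 facet normal -0.962 -0.192 0.192
  outer loop
   vertex 0.5 1.5 1.5
   vertex 1.0 2.0 4.5
   vertex 0.0 2.5 0.0
  endloop
 endfacet
 facet normal -0.873 -0.436 0.218
  outer loop
   vertex 0.5 1.5 1.5
   vertex 1.5 0.5 3.5
   vertex 1.0 2.0 4.5
  endloop
 endfacet
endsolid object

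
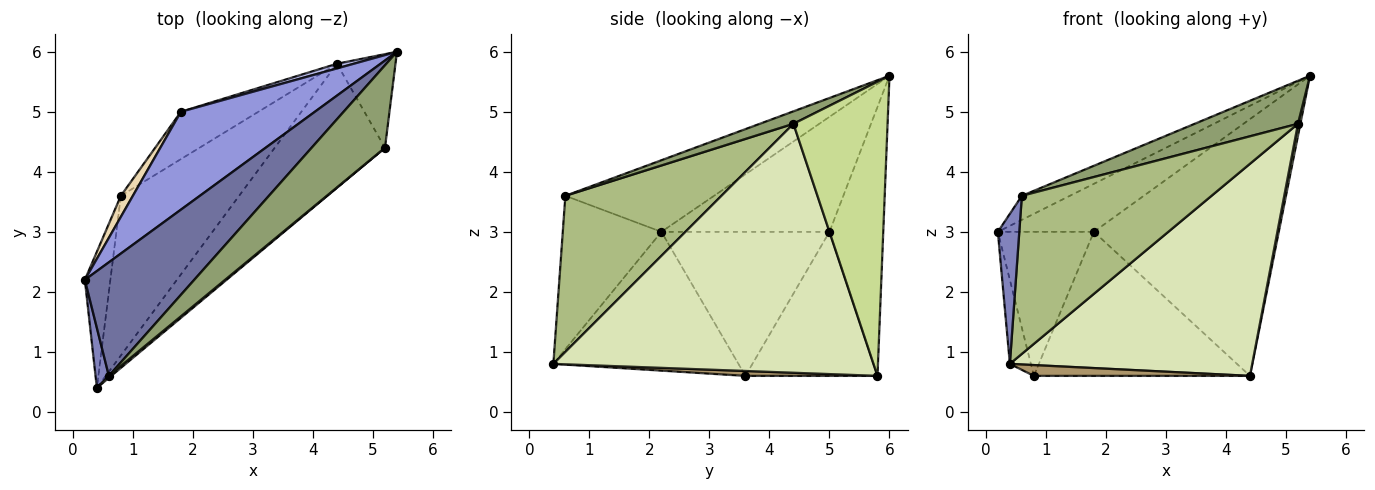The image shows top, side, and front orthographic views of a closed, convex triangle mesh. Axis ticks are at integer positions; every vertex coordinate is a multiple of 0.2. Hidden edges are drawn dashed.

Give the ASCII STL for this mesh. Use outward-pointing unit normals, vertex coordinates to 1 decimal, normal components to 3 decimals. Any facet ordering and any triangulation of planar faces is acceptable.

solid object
 facet normal -0.539 0.174 0.824
  outer loop
   vertex 0.6 0.6 3.6
   vertex 5.4 6.0 5.6
   vertex 0.2 2.2 3.0
  endloop
 endfacet
 facet normal -0.974 -0.212 0.085
  outer loop
   vertex 0.6 0.6 3.6
   vertex 0.2 2.2 3.0
   vertex 0.4 0.4 0.8
  endloop
 endfacet
 facet normal -0.610 0.349 0.711
  outer loop
   vertex 1.8 5.0 3.0
   vertex 0.2 2.2 3.0
   vertex 5.4 6.0 5.6
  endloop
 endfacet
 facet normal -0.279 0.960 0.017
  outer loop
   vertex 1.8 5.0 3.0
   vertex 5.4 6.0 5.6
   vertex 4.4 5.8 0.6
  endloop
 endfacet
 facet normal 0.149 -0.457 0.877
  outer loop
   vertex 5.2 4.4 4.8
   vertex 5.4 6.0 5.6
   vertex 0.6 0.6 3.6
  endloop
 endfacet
 facet normal 0.635 -0.772 0.010
  outer loop
   vertex 5.2 4.4 4.8
   vertex 0.6 0.6 3.6
   vertex 0.4 0.4 0.8
  endloop
 endfacet
 facet normal 0.980 -0.025 -0.195
  outer loop
   vertex 5.2 4.4 4.8
   vertex 4.4 5.8 0.6
   vertex 5.4 6.0 5.6
  endloop
 endfacet
 facet normal 0.752 -0.569 -0.333
  outer loop
   vertex 5.2 4.4 4.8
   vertex 0.4 0.4 0.8
   vertex 4.4 5.8 0.6
  endloop
 endfacet
 facet normal 0.041 -0.067 -0.997
  outer loop
   vertex 0.8 3.6 0.6
   vertex 4.4 5.8 0.6
   vertex 0.4 0.4 0.8
  endloop
 endfacet
 facet normal -0.502 0.822 -0.270
  outer loop
   vertex 0.8 3.6 0.6
   vertex 1.8 5.0 3.0
   vertex 4.4 5.8 0.6
  endloop
 endfacet
 facet normal -0.977 0.111 -0.180
  outer loop
   vertex 0.8 3.6 0.6
   vertex 0.4 0.4 0.8
   vertex 0.2 2.2 3.0
  endloop
 endfacet
 facet normal -0.866 0.495 0.072
  outer loop
   vertex 0.8 3.6 0.6
   vertex 0.2 2.2 3.0
   vertex 1.8 5.0 3.0
  endloop
 endfacet
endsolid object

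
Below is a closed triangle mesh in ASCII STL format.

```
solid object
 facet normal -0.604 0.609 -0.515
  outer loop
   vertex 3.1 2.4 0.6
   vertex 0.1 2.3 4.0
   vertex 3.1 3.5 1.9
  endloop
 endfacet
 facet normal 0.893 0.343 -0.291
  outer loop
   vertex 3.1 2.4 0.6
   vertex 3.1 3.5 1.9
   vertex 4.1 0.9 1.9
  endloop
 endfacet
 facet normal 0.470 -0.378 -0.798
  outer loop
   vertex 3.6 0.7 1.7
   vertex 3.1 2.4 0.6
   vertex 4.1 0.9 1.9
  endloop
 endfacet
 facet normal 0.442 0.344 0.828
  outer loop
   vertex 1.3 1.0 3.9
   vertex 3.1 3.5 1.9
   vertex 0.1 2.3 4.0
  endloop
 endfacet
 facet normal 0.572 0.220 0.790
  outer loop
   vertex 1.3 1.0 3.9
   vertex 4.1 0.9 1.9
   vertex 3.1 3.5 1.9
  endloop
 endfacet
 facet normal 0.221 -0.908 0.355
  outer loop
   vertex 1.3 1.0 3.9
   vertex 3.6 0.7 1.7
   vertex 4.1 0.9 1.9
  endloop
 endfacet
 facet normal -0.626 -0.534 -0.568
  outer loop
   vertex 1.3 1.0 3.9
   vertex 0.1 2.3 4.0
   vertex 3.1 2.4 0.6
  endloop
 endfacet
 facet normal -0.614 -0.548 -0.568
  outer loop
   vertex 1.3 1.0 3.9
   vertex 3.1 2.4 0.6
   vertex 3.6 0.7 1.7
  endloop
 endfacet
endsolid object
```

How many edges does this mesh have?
12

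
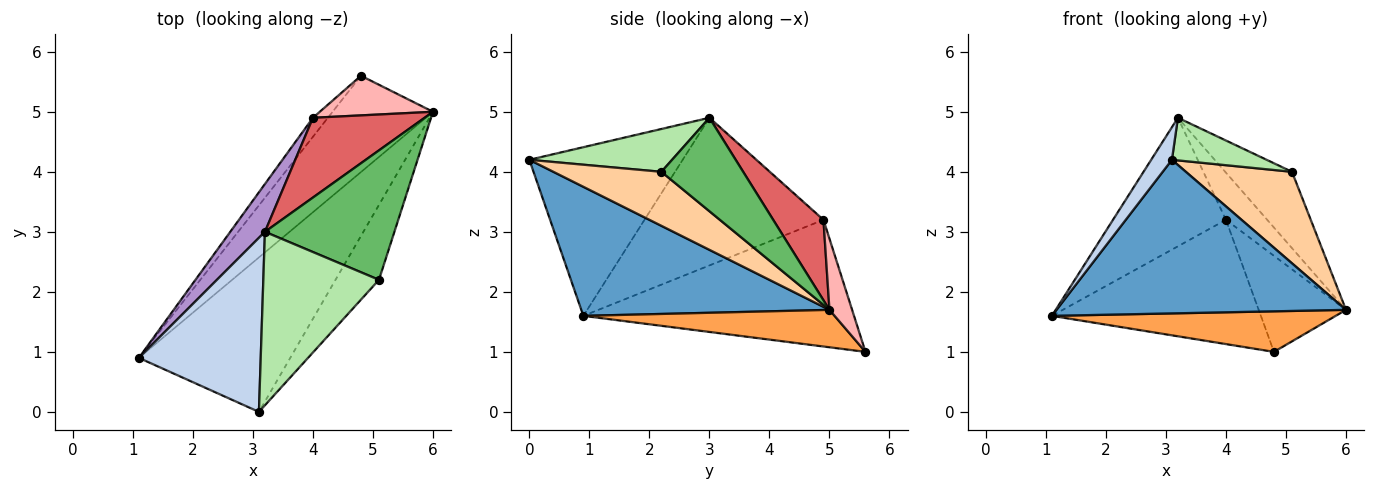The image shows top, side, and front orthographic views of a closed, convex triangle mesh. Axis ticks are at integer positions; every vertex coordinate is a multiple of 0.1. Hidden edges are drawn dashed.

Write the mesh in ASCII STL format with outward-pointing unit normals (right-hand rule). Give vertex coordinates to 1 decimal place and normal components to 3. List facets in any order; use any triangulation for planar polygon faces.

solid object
 facet normal 0.517 -0.603 -0.607
  outer loop
   vertex 3.1 0.0 4.2
   vertex 1.1 0.9 1.6
   vertex 6.0 5.0 1.7
  endloop
 endfacet
 facet normal -0.806 -0.109 0.582
  outer loop
   vertex 3.2 3.0 4.9
   vertex 1.1 0.9 1.6
   vertex 3.1 0.0 4.2
  endloop
 endfacet
 facet normal 0.325 -0.367 -0.872
  outer loop
   vertex 4.8 5.6 1.0
   vertex 6.0 5.0 1.7
   vertex 1.1 0.9 1.6
  endloop
 endfacet
 facet normal 0.619 -0.608 -0.498
  outer loop
   vertex 5.1 2.2 4.0
   vertex 3.1 0.0 4.2
   vertex 6.0 5.0 1.7
  endloop
 endfacet
 facet normal 0.528 0.431 0.732
  outer loop
   vertex 5.1 2.2 4.0
   vertex 6.0 5.0 1.7
   vertex 3.2 3.0 4.9
  endloop
 endfacet
 facet normal 0.338 -0.225 0.914
  outer loop
   vertex 5.1 2.2 4.0
   vertex 3.2 3.0 4.9
   vertex 3.1 0.0 4.2
  endloop
 endfacet
 facet normal 0.527 0.433 0.732
  outer loop
   vertex 4.0 4.9 3.2
   vertex 3.2 3.0 4.9
   vertex 6.0 5.0 1.7
  endloop
 endfacet
 facet normal 0.233 0.899 0.371
  outer loop
   vertex 4.0 4.9 3.2
   vertex 6.0 5.0 1.7
   vertex 4.8 5.6 1.0
  endloop
 endfacet
 facet normal -0.829 0.523 0.195
  outer loop
   vertex 4.0 4.9 3.2
   vertex 1.1 0.9 1.6
   vertex 3.2 3.0 4.9
  endloop
 endfacet
 facet normal -0.788 0.609 -0.093
  outer loop
   vertex 4.0 4.9 3.2
   vertex 4.8 5.6 1.0
   vertex 1.1 0.9 1.6
  endloop
 endfacet
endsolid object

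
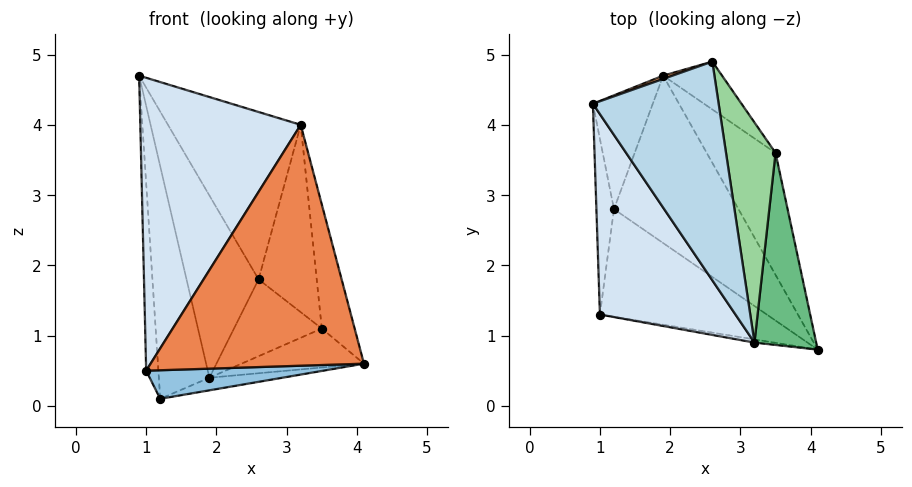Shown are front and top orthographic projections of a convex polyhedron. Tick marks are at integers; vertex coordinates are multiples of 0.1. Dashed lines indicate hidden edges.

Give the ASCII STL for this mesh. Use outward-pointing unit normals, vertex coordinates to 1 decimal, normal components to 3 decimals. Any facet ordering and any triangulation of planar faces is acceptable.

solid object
 facet normal -0.989 0.106 -0.099
  outer loop
   vertex 1.0 1.3 0.5
   vertex 0.9 4.3 4.7
   vertex 1.2 2.8 0.1
  endloop
 endfacet
 facet normal -0.010 -0.256 -0.967
  outer loop
   vertex 1.0 1.3 0.5
   vertex 1.2 2.8 0.1
   vertex 4.1 0.8 0.6
  endloop
 endfacet
 facet normal 0.752 0.401 0.524
  outer loop
   vertex 3.2 0.9 4.0
   vertex 2.6 4.9 1.8
   vertex 0.9 4.3 4.7
  endloop
 endfacet
 facet normal -0.724 -0.570 0.390
  outer loop
   vertex 3.2 0.9 4.0
   vertex 0.9 4.3 4.7
   vertex 1.0 1.3 0.5
  endloop
 endfacet
 facet normal -0.159 -0.987 -0.013
  outer loop
   vertex 3.2 0.9 4.0
   vertex 1.0 1.3 0.5
   vertex 4.1 0.8 0.6
  endloop
 endfacet
 facet normal -0.306 0.952 0.017
  outer loop
   vertex 1.9 4.7 0.4
   vertex 0.9 4.3 4.7
   vertex 2.6 4.9 1.8
  endloop
 endfacet
 facet normal -0.914 0.365 -0.179
  outer loop
   vertex 1.9 4.7 0.4
   vertex 1.2 2.8 0.1
   vertex 0.9 4.3 4.7
  endloop
 endfacet
 facet normal 0.218 0.073 -0.973
  outer loop
   vertex 1.9 4.7 0.4
   vertex 4.1 0.8 0.6
   vertex 1.2 2.8 0.1
  endloop
 endfacet
 facet normal 0.955 0.160 0.248
  outer loop
   vertex 3.5 3.6 1.1
   vertex 3.2 0.9 4.0
   vertex 4.1 0.8 0.6
  endloop
 endfacet
 facet normal 0.837 0.355 0.417
  outer loop
   vertex 3.5 3.6 1.1
   vertex 2.6 4.9 1.8
   vertex 3.2 0.9 4.0
  endloop
 endfacet
 facet normal 0.531 0.258 -0.807
  outer loop
   vertex 3.5 3.6 1.1
   vertex 4.1 0.8 0.6
   vertex 1.9 4.7 0.4
  endloop
 endfacet
 facet normal 0.632 0.658 -0.410
  outer loop
   vertex 3.5 3.6 1.1
   vertex 1.9 4.7 0.4
   vertex 2.6 4.9 1.8
  endloop
 endfacet
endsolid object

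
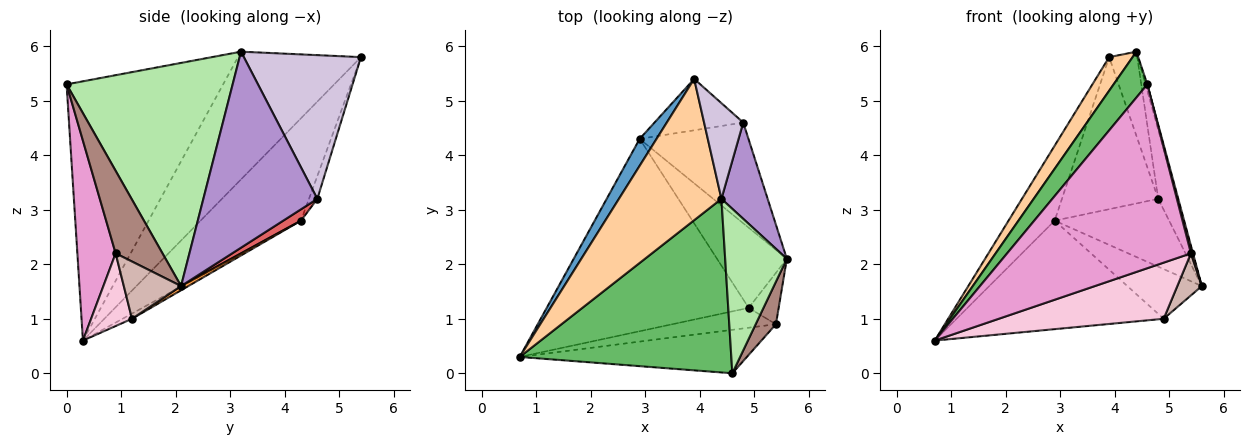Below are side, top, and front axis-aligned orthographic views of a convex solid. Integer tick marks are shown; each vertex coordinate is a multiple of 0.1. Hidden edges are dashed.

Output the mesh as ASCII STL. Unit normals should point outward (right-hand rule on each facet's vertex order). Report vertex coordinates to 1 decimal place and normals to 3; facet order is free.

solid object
 facet normal -0.899 0.413 0.148
  outer loop
   vertex 2.9 4.3 2.8
   vertex 0.7 0.3 0.6
   vertex 3.9 5.4 5.8
  endloop
 endfacet
 facet normal -0.022 0.491 -0.871
  outer loop
   vertex 4.9 1.2 1.0
   vertex 0.7 0.3 0.6
   vertex 2.9 4.3 2.8
  endloop
 endfacet
 facet normal 0.051 0.526 -0.849
  outer loop
   vertex 4.9 1.2 1.0
   vertex 2.9 4.3 2.8
   vertex 5.6 2.1 1.6
  endloop
 endfacet
 facet normal -0.771 -0.147 0.619
  outer loop
   vertex 4.4 3.2 5.9
   vertex 3.9 5.4 5.8
   vertex 0.7 0.3 0.6
  endloop
 endfacet
 facet normal -0.764 -0.165 0.624
  outer loop
   vertex 4.4 3.2 5.9
   vertex 0.7 0.3 0.6
   vertex 4.6 0.0 5.3
  endloop
 endfacet
 facet normal 0.964 0.010 0.266
  outer loop
   vertex 4.4 3.2 5.9
   vertex 4.6 0.0 5.3
   vertex 5.6 2.1 1.6
  endloop
 endfacet
 facet normal 0.086 0.556 -0.826
  outer loop
   vertex 4.8 4.6 3.2
   vertex 5.6 2.1 1.6
   vertex 2.9 4.3 2.8
  endloop
 endfacet
 facet normal -0.082 0.944 -0.319
  outer loop
   vertex 4.8 4.6 3.2
   vertex 2.9 4.3 2.8
   vertex 3.9 5.4 5.8
  endloop
 endfacet
 facet normal 0.960 0.162 0.226
  outer loop
   vertex 4.8 4.6 3.2
   vertex 4.4 3.2 5.9
   vertex 5.6 2.1 1.6
  endloop
 endfacet
 facet normal 0.940 0.225 0.256
  outer loop
   vertex 4.8 4.6 3.2
   vertex 3.9 5.4 5.8
   vertex 4.4 3.2 5.9
  endloop
 endfacet
 facet normal 0.970 -0.043 0.238
  outer loop
   vertex 5.4 0.9 2.2
   vertex 5.6 2.1 1.6
   vertex 4.6 0.0 5.3
  endloop
 endfacet
 facet normal 0.828 -0.355 -0.434
  outer loop
   vertex 5.4 0.9 2.2
   vertex 4.9 1.2 1.0
   vertex 5.6 2.1 1.6
  endloop
 endfacet
 facet normal 0.199 -0.954 -0.226
  outer loop
   vertex 5.4 0.9 2.2
   vertex 4.6 0.0 5.3
   vertex 0.7 0.3 0.6
  endloop
 endfacet
 facet normal 0.228 -0.918 -0.324
  outer loop
   vertex 5.4 0.9 2.2
   vertex 0.7 0.3 0.6
   vertex 4.9 1.2 1.0
  endloop
 endfacet
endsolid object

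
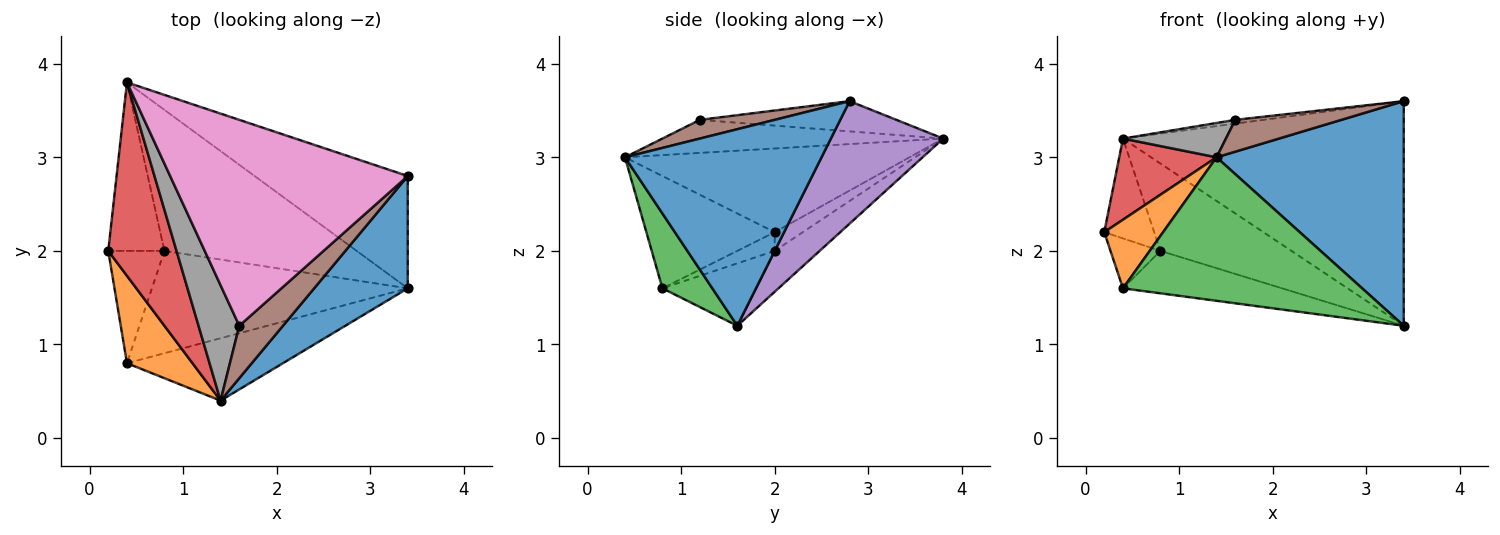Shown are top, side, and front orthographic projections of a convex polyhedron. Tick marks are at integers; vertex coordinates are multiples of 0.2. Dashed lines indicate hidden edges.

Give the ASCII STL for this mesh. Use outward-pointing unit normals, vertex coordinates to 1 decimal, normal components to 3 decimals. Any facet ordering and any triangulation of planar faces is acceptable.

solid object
 facet normal 0.685 -0.652 0.326
  outer loop
   vertex 3.4 1.6 1.2
   vertex 3.4 2.8 3.6
   vertex 1.4 0.4 3.0
  endloop
 endfacet
 facet normal -0.803 -0.368 0.468
  outer loop
   vertex 0.4 0.8 1.6
   vertex 1.4 0.4 3.0
   vertex 0.2 2.0 2.2
  endloop
 endfacet
 facet normal 0.188 -0.901 -0.392
  outer loop
   vertex 0.4 0.8 1.6
   vertex 3.4 1.6 1.2
   vertex 1.4 0.4 3.0
  endloop
 endfacet
 facet normal -0.749 -0.256 0.611
  outer loop
   vertex 0.4 3.8 3.2
   vertex 0.2 2.0 2.2
   vertex 1.4 0.4 3.0
  endloop
 endfacet
 facet normal 0.337 0.842 -0.421
  outer loop
   vertex 0.4 3.8 3.2
   vertex 3.4 2.8 3.6
   vertex 3.4 1.6 1.2
  endloop
 endfacet
 facet normal 0.344 -0.487 0.803
  outer loop
   vertex 1.6 1.2 3.4
   vertex 1.4 0.4 3.0
   vertex 3.4 2.8 3.6
  endloop
 endfacet
 facet normal -0.126 0.018 0.992
  outer loop
   vertex 1.6 1.2 3.4
   vertex 3.4 2.8 3.6
   vertex 0.4 3.8 3.2
  endloop
 endfacet
 facet normal -0.614 -0.225 0.757
  outer loop
   vertex 1.6 1.2 3.4
   vertex 0.4 3.8 3.2
   vertex 1.4 0.4 3.0
  endloop
 endfacet
 facet normal -0.276 0.490 -0.827
  outer loop
   vertex 0.8 2.0 2.0
   vertex 0.2 2.0 2.2
   vertex 0.4 3.8 3.2
  endloop
 endfacet
 facet normal -0.178 0.518 -0.837
  outer loop
   vertex 0.8 2.0 2.0
   vertex 0.4 3.8 3.2
   vertex 3.4 1.6 1.2
  endloop
 endfacet
 facet normal -0.291 0.389 -0.874
  outer loop
   vertex 0.8 2.0 2.0
   vertex 0.4 0.8 1.6
   vertex 0.2 2.0 2.2
  endloop
 endfacet
 facet normal -0.220 0.374 -0.901
  outer loop
   vertex 0.8 2.0 2.0
   vertex 3.4 1.6 1.2
   vertex 0.4 0.8 1.6
  endloop
 endfacet
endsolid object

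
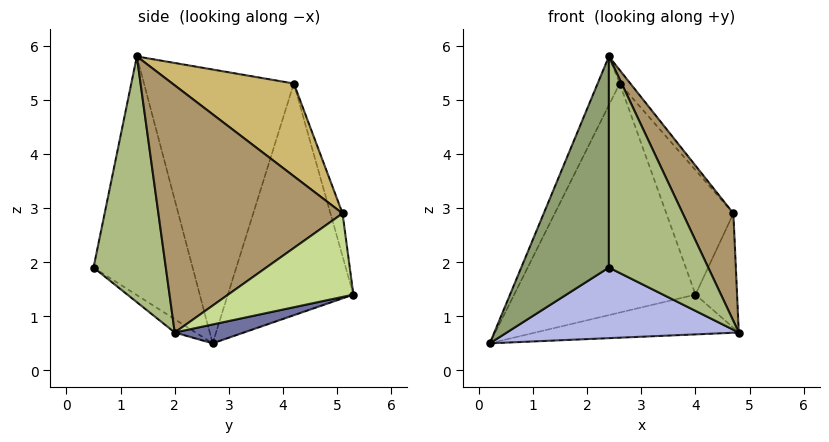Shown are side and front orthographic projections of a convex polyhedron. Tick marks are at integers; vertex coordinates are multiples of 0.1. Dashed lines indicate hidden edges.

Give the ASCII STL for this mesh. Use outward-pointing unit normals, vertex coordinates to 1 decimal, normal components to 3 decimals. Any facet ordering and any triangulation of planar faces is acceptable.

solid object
 facet normal 0.076 0.225 -0.971
  outer loop
   vertex 4.0 5.3 1.4
   vertex 4.8 2.0 0.7
   vertex 0.2 2.7 0.5
  endloop
 endfacet
 facet normal -0.569 0.822 0.028
  outer loop
   vertex 2.6 4.2 5.3
   vertex 4.0 5.3 1.4
   vertex 0.2 2.7 0.5
  endloop
 endfacet
 facet normal -0.902 0.133 0.410
  outer loop
   vertex 2.6 4.2 5.3
   vertex 0.2 2.7 0.5
   vertex 2.4 1.3 5.8
  endloop
 endfacet
 facet normal -0.052 -0.572 -0.818
  outer loop
   vertex 2.4 0.5 1.9
   vertex 0.2 2.7 0.5
   vertex 4.8 2.0 0.7
  endloop
 endfacet
 facet normal -0.742 -0.657 0.135
  outer loop
   vertex 2.4 0.5 1.9
   vertex 2.4 1.3 5.8
   vertex 0.2 2.7 0.5
  endloop
 endfacet
 facet normal 0.580 -0.798 0.164
  outer loop
   vertex 2.4 0.5 1.9
   vertex 4.8 2.0 0.7
   vertex 2.4 1.3 5.8
  endloop
 endfacet
 facet normal 0.881 0.292 -0.372
  outer loop
   vertex 4.7 5.1 2.9
   vertex 4.8 2.0 0.7
   vertex 4.0 5.3 1.4
  endloop
 endfacet
 facet normal -0.173 0.962 0.209
  outer loop
   vertex 4.7 5.1 2.9
   vertex 4.0 5.3 1.4
   vertex 2.6 4.2 5.3
  endloop
 endfacet
 facet normal 0.890 -0.245 0.385
  outer loop
   vertex 4.7 5.1 2.9
   vertex 2.4 1.3 5.8
   vertex 4.8 2.0 0.7
  endloop
 endfacet
 facet normal 0.739 0.065 0.671
  outer loop
   vertex 4.7 5.1 2.9
   vertex 2.6 4.2 5.3
   vertex 2.4 1.3 5.8
  endloop
 endfacet
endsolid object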